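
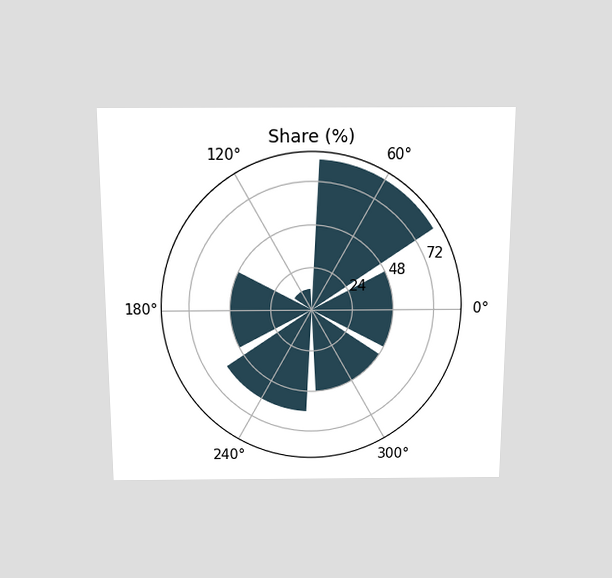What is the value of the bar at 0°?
48%

The chart is viewed slightly from above. The bar at 0° reaches 48% on the radial axis.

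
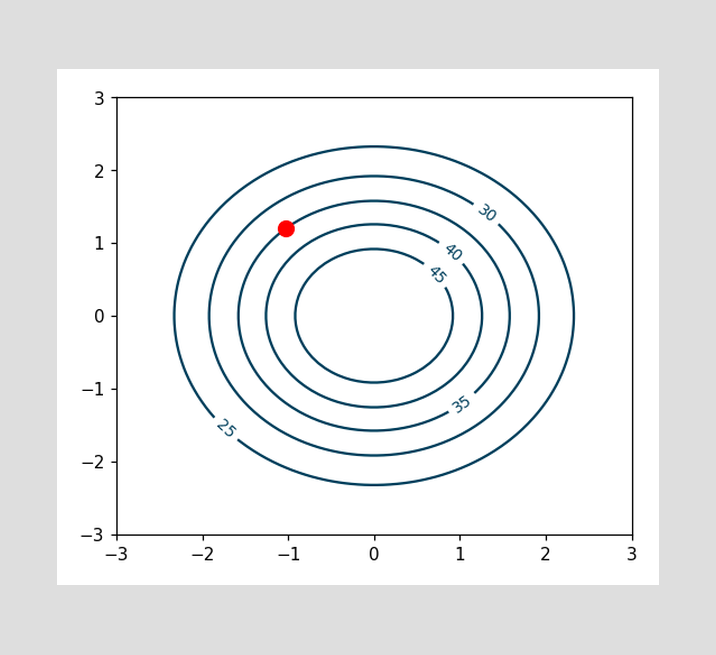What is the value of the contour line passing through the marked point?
35

The marked point sits on the contour labelled 35.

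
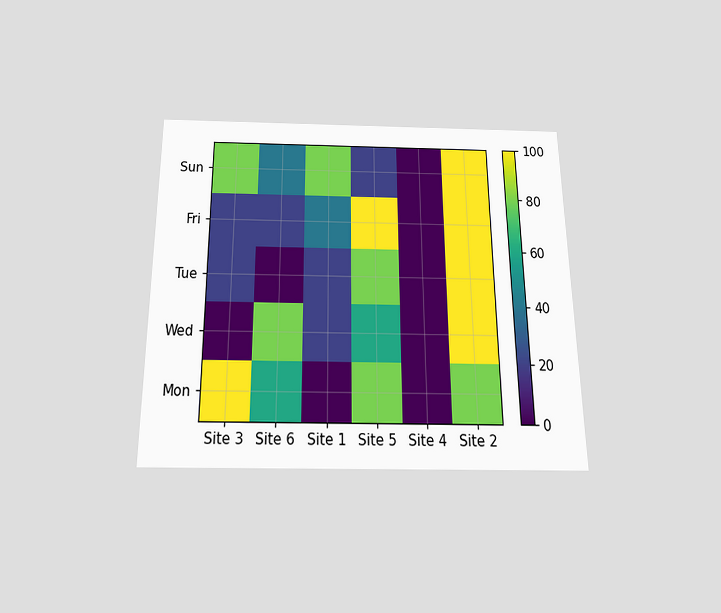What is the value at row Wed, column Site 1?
The chart is viewed slightly from below. Matching cell (Wed, Site 1) against the colorbar gives 20.

20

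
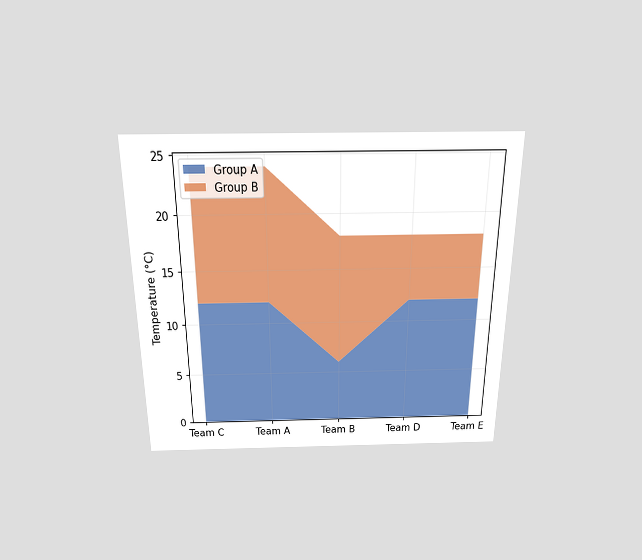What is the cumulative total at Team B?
The chart is viewed slightly from above. The stacked total at Team B reaches 18°C.

18°C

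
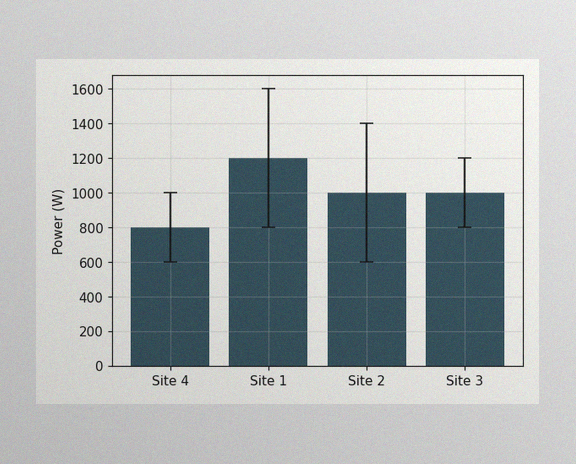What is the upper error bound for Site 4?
The image has some photo noise and uneven lighting. The Site 4 bar's upper whisker reaches 1000W.

1000W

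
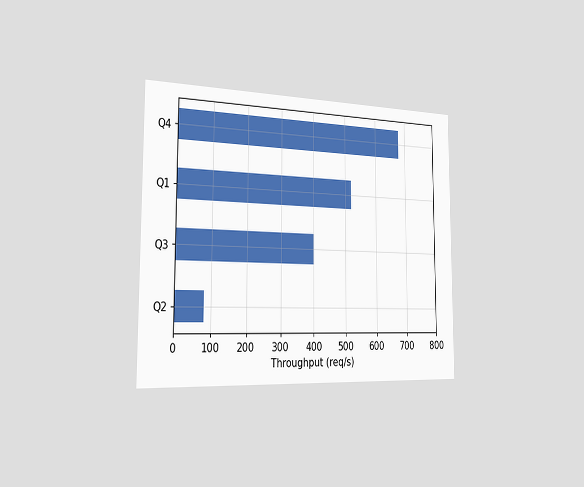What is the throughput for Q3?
400req/s

The chart is viewed slightly from the left. Reading along the chart's x-axis, the Q3 bar reaches 400req/s.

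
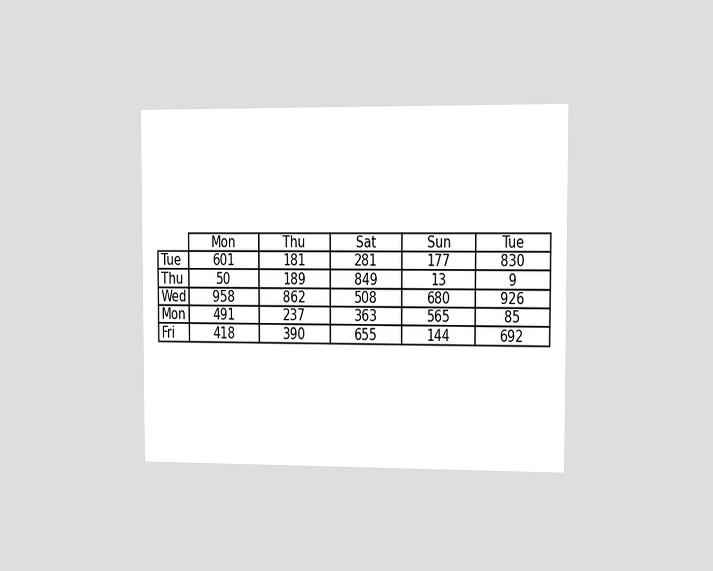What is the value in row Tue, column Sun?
177

The chart is viewed slightly from the right. The (Tue, Sun) cell reads 177.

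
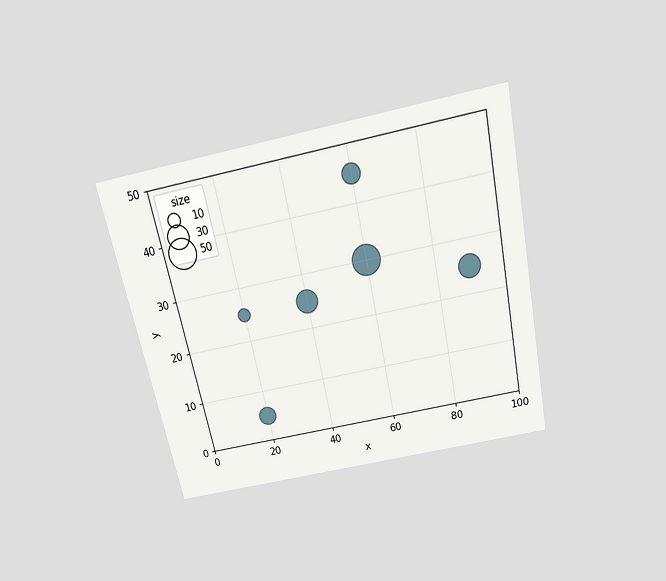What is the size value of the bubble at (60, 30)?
50

The chart is tilted about 12° counter-clockwise and viewed slightly from above. Matching the bubble at (60, 30) against the size legend gives 50.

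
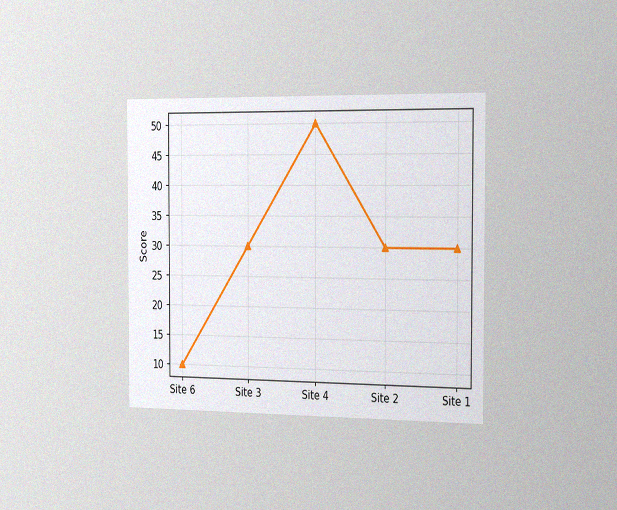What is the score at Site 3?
30

The chart is viewed slightly from the right, with some photo noise. At Site 3, the line is at 30.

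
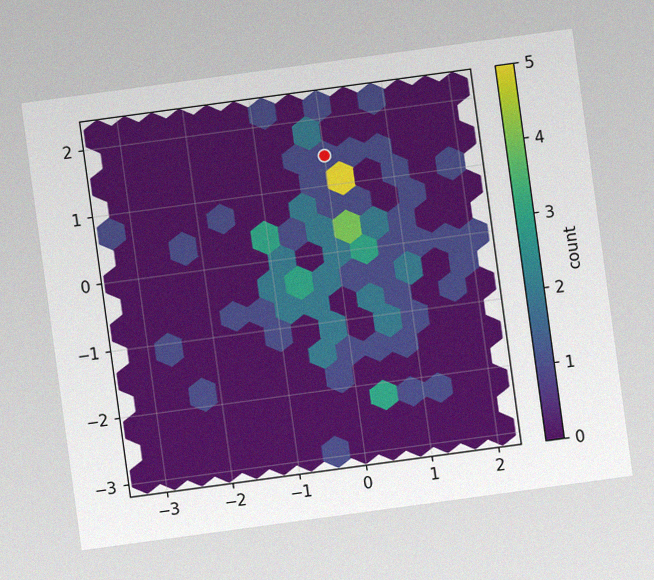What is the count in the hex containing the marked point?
1

The chart is tilted about 8° counter-clockwise, with some photo noise. The marked hex reads 1 on the colorbar.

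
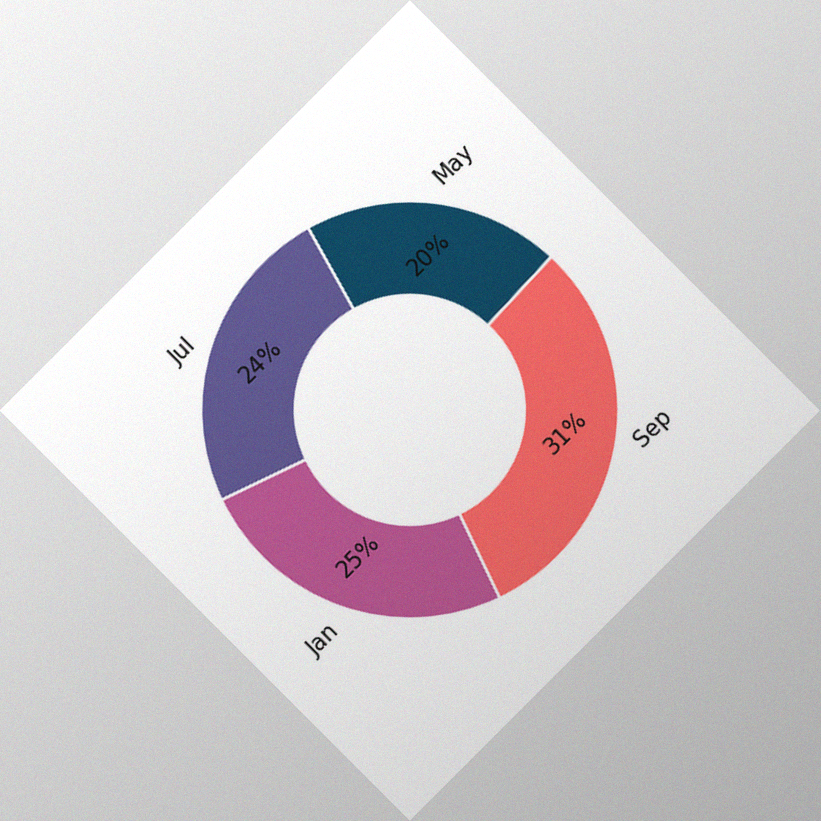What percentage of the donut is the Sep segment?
31%

The chart is tilted about 45° counter-clockwise, with some photo noise. The Sep segment takes up 31% of the ring.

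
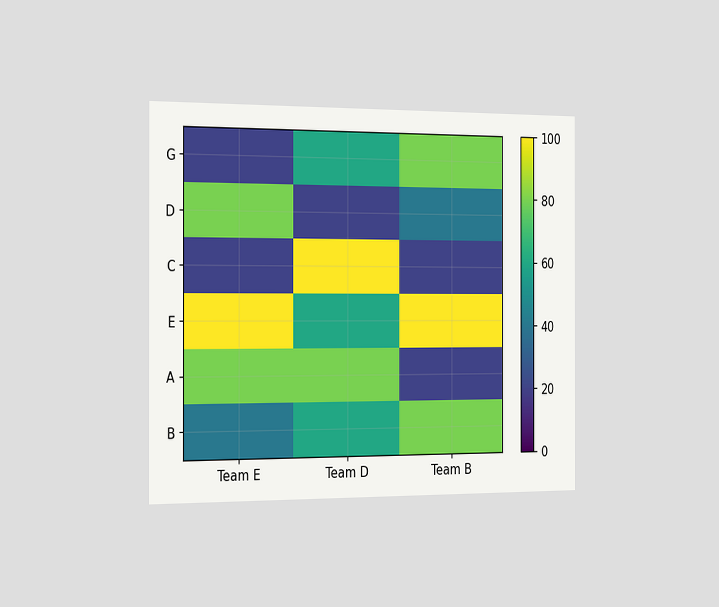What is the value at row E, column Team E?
100

The chart is viewed slightly from the left. Matching cell (E, Team E) against the colorbar gives 100.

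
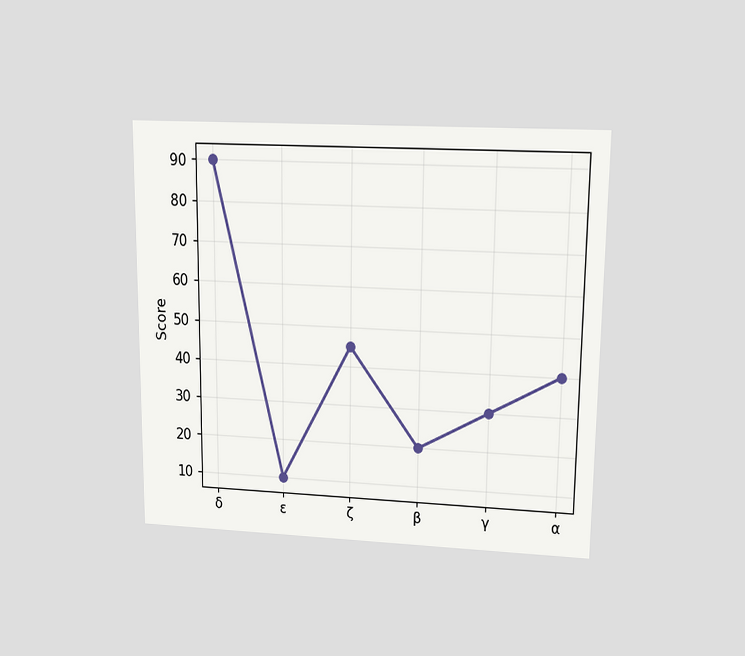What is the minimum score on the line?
10

The chart is viewed at a slight angle. The lowest point is at ε, and reading across to the y-axis gives 10.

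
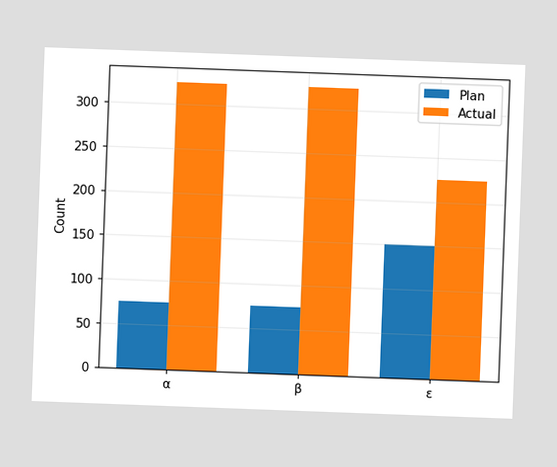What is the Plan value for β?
The chart is tilted about 2° clockwise. The Plan bar at β reaches 75 on the y-axis.

75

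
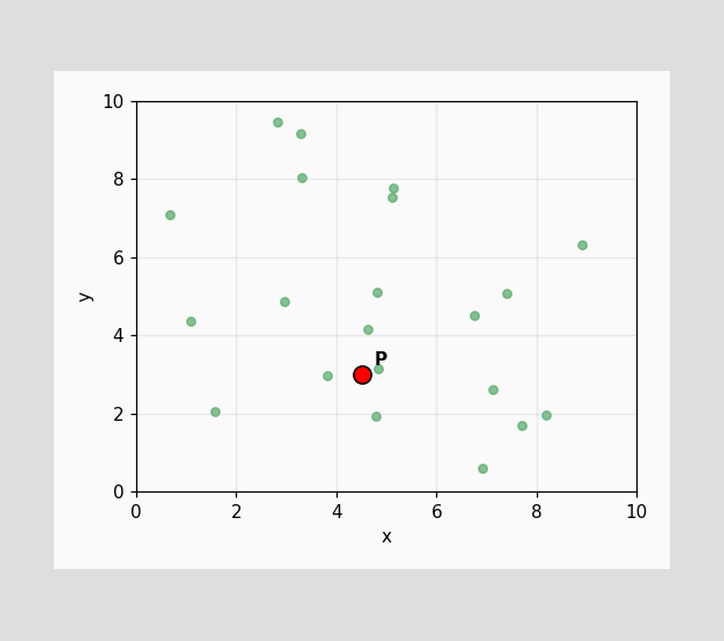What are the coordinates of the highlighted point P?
Following the gridlines from P to each axis, P sits at (4.5, 3).

(4.5, 3)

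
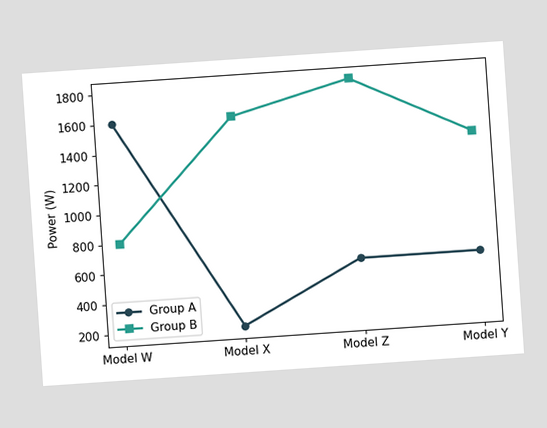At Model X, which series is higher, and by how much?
Group B, by 1400W

The chart is tilted about 4° counter-clockwise. At Model X, Group B sits above the other line by 1400W.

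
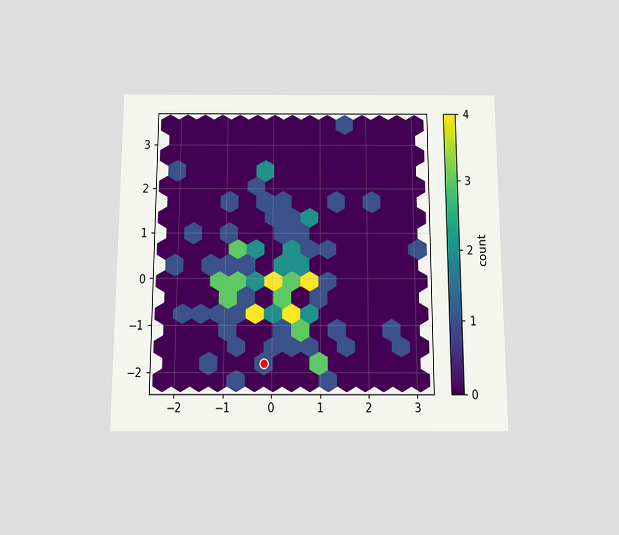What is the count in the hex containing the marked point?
1

The chart is viewed slightly from below. The marked hex reads 1 on the colorbar.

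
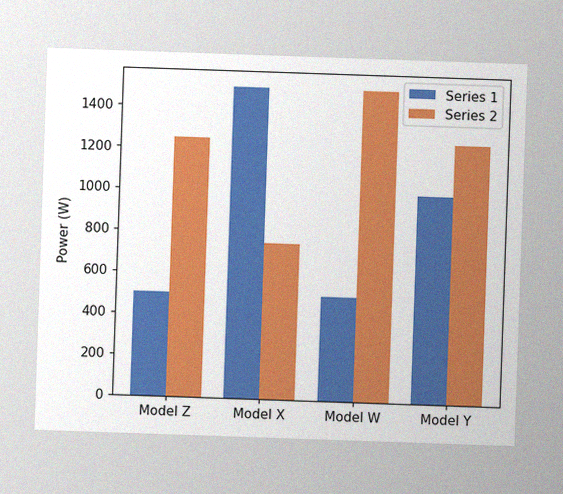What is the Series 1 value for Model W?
The image has some photo noise and uneven lighting. The Series 1 bar at Model W reaches 500W on the y-axis.

500W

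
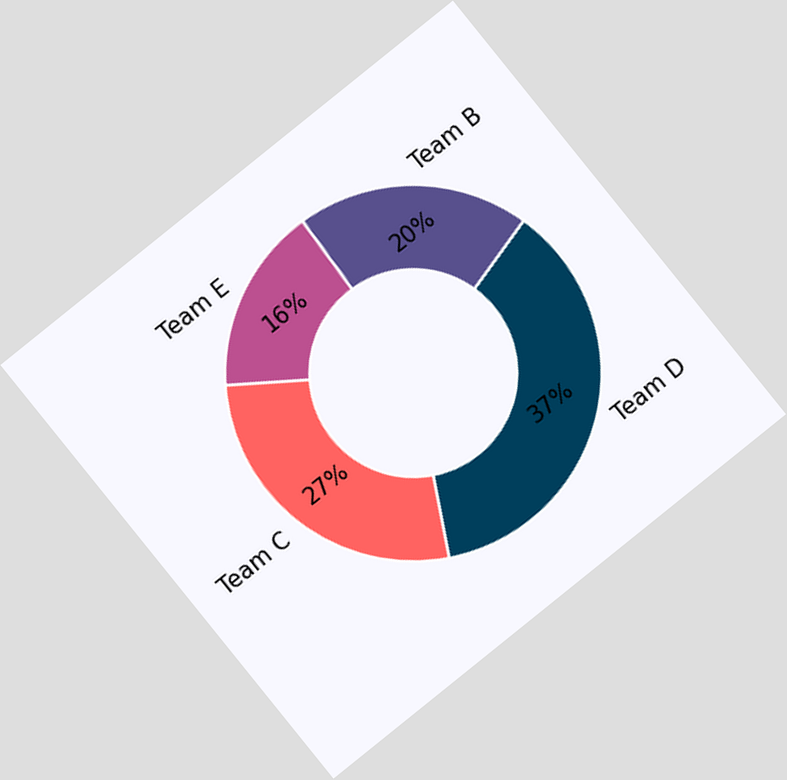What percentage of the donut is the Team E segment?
The chart is tilted about 39° counter-clockwise. The Team E segment takes up 16% of the ring.

16%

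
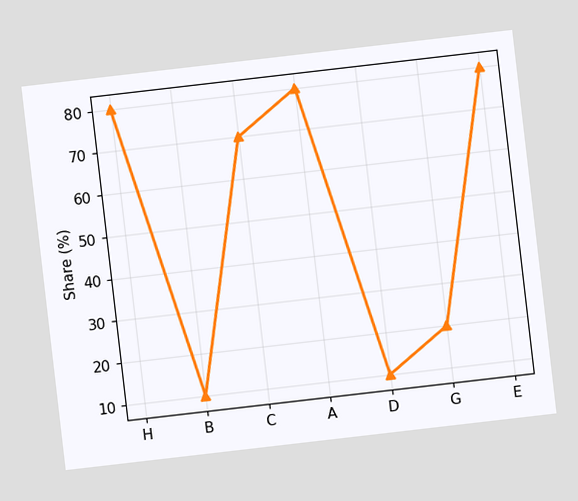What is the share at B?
10%

The chart is tilted about 7° counter-clockwise. At B, the line is at 10%.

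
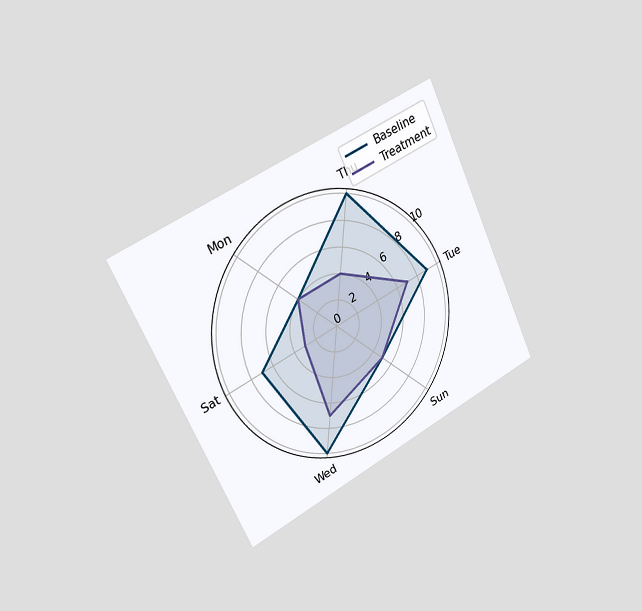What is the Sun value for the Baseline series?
5

The chart is tilted about 25° counter-clockwise and viewed slightly from the left. On the Sun axis, Baseline reaches 5.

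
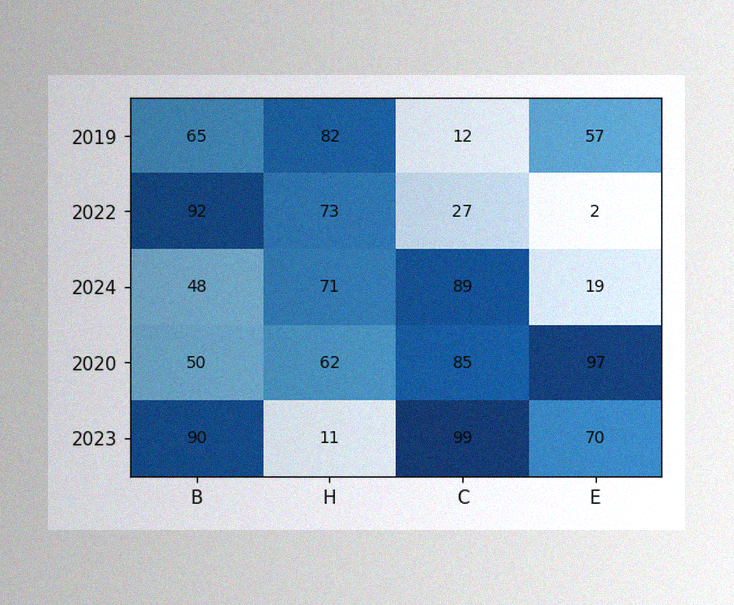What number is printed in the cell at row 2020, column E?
The image has some photo noise and uneven lighting. The (2020, E) cell reads 97.

97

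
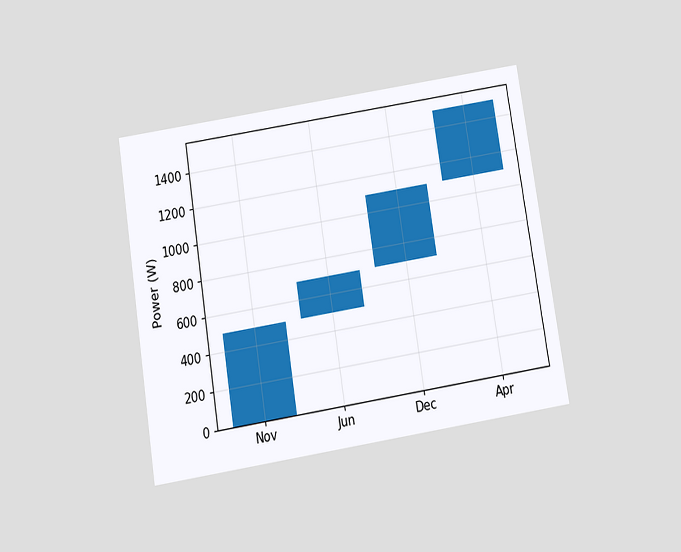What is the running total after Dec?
The chart is tilted about 9° counter-clockwise and viewed slightly from below. After Dec the running total reaches 1100W.

1100W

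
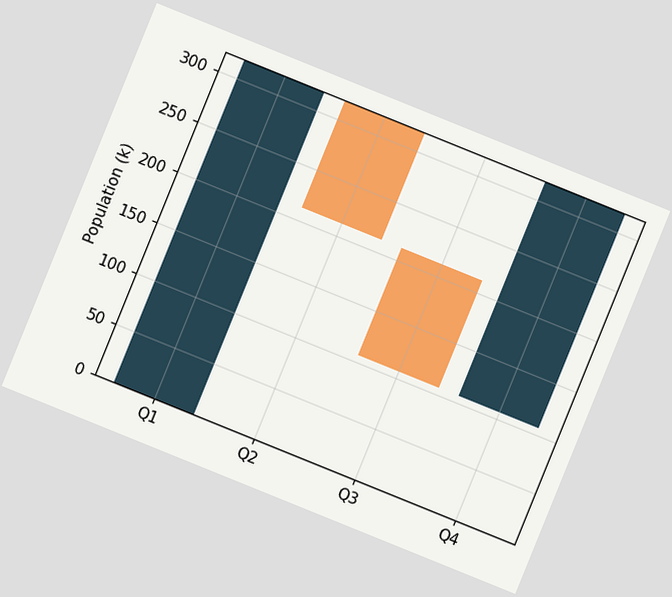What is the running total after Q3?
The chart is tilted about 22° clockwise. After Q3 the running total reaches 106k.

106k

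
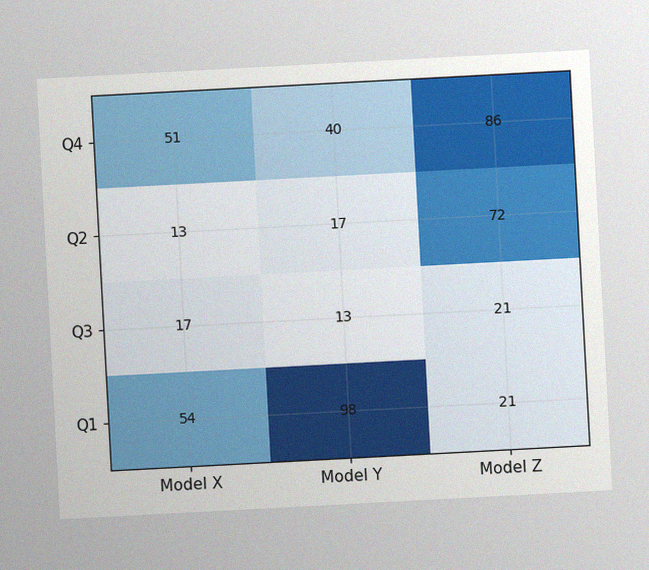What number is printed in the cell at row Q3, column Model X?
17

The chart is tilted about 3° counter-clockwise, with some photo noise. The (Q3, Model X) cell reads 17.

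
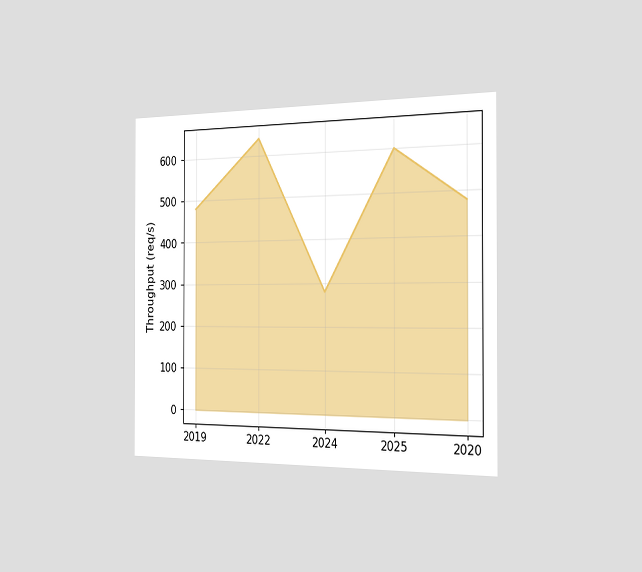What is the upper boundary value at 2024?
280req/s

The chart is viewed slightly from the right. At 2024 the upper boundary is at 280req/s.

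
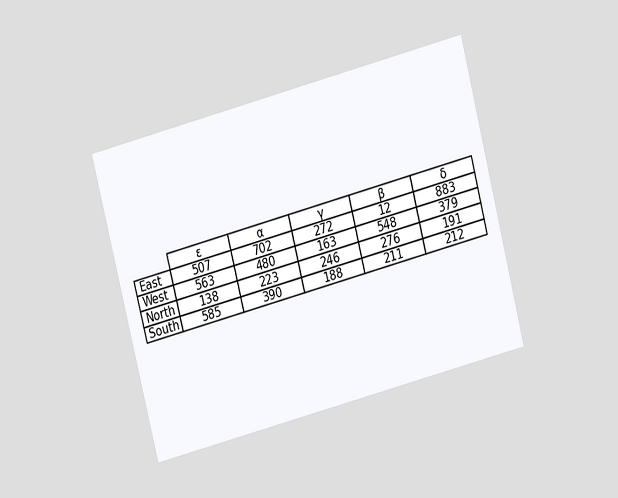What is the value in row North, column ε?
The chart is tilted about 15° counter-clockwise and viewed at a slight angle. The (North, ε) cell reads 138.

138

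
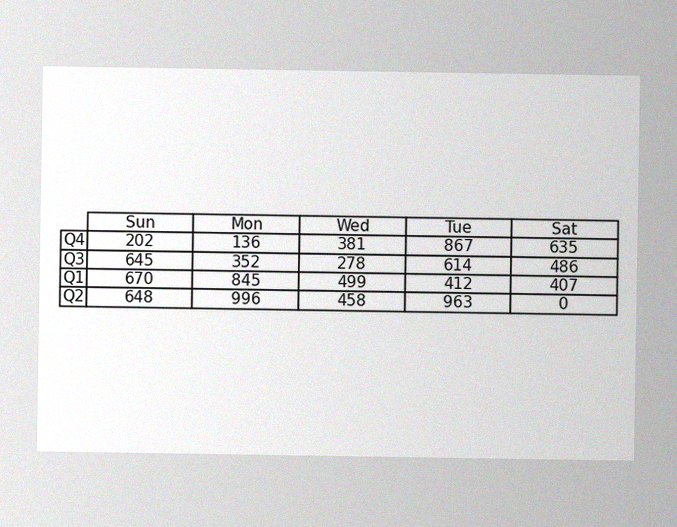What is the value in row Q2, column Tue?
963

The image has some photo noise and uneven lighting. The (Q2, Tue) cell reads 963.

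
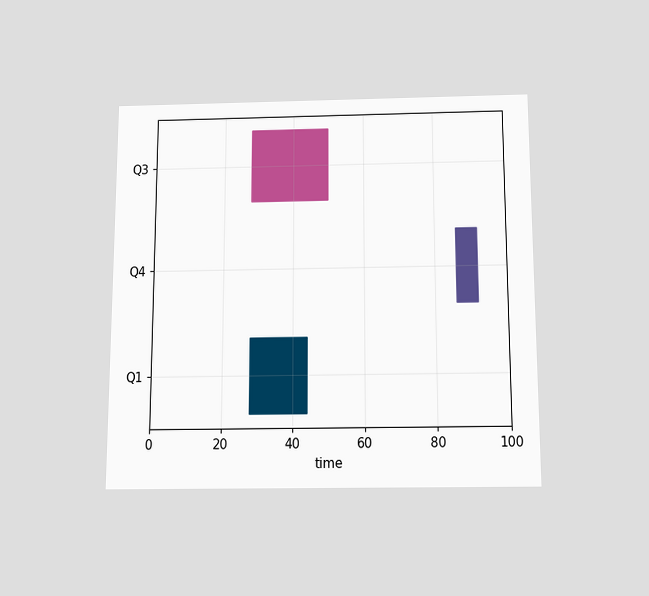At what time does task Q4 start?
86

The chart is viewed slightly from below. The Q4 bar begins at t=86.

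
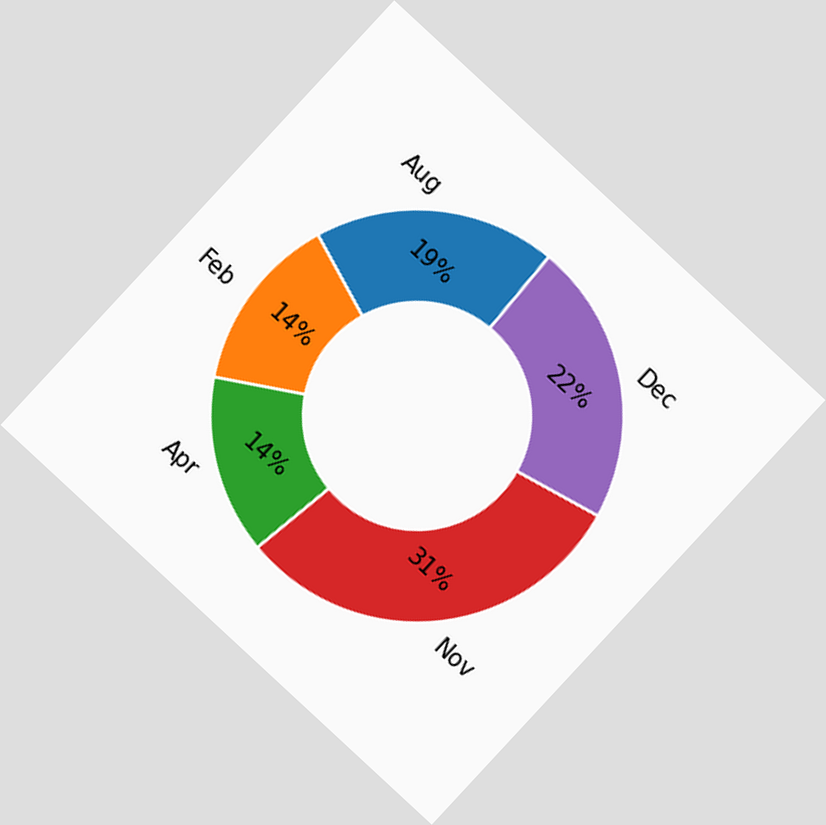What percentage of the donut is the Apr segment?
The chart is tilted about 43° clockwise. The Apr segment takes up 14% of the ring.

14%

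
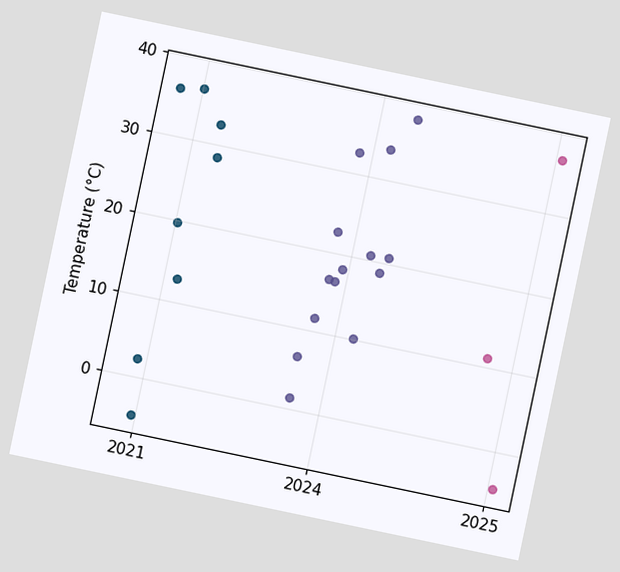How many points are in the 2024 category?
The chart is tilted about 12° clockwise. Counting the markers in the 2024 column gives 14.

14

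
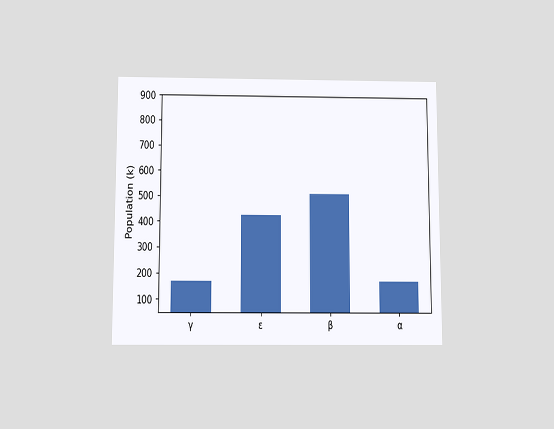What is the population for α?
170k

The chart is viewed slightly from below. Reading along the chart's y-axis, the α bar reaches 170k.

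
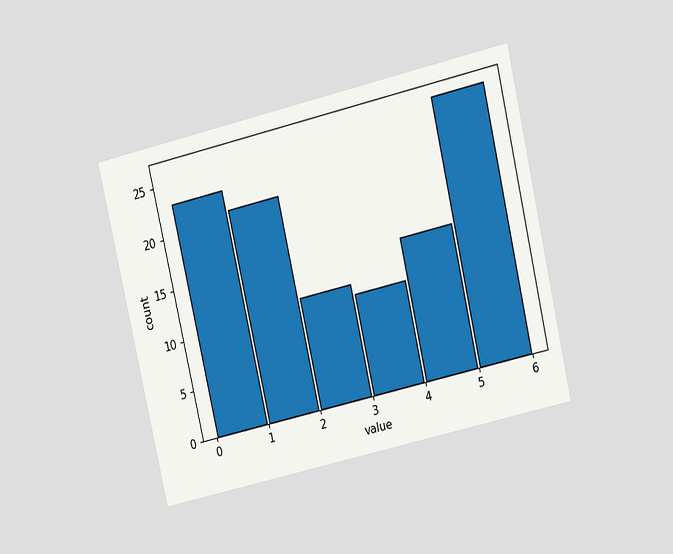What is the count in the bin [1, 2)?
The chart is tilted about 13° counter-clockwise and viewed at a slight angle. The [1, 2) bin has height 21.

21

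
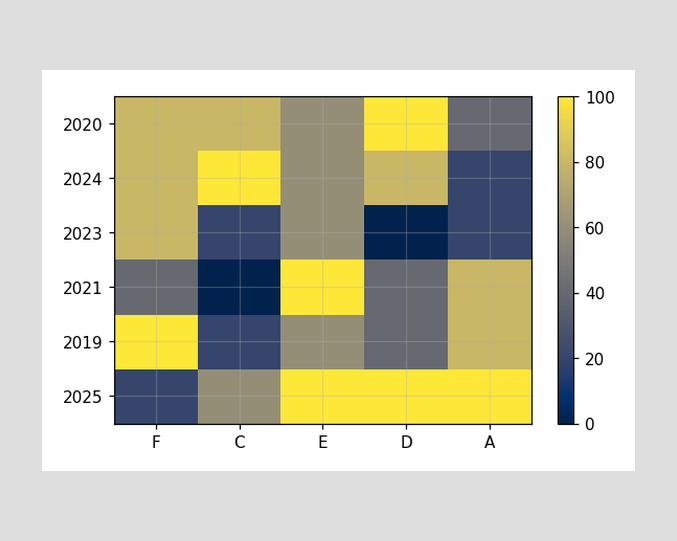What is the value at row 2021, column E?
Matching cell (2021, E) against the colorbar gives 100.

100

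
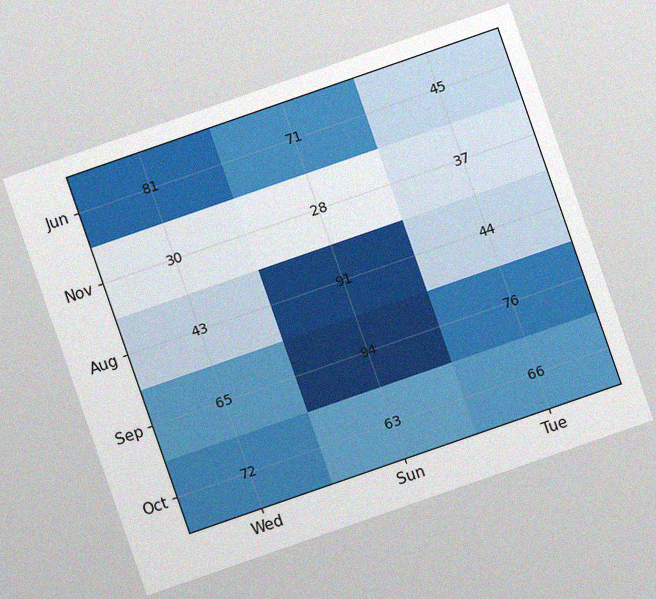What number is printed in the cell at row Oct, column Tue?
The chart is tilted about 19° counter-clockwise, with some photo noise. The (Oct, Tue) cell reads 66.

66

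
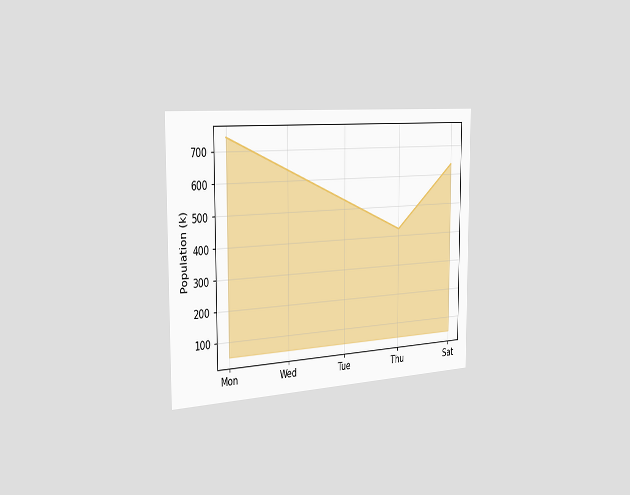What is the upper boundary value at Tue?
530k

The chart is viewed slightly from the left. At Tue the upper boundary is at 530k.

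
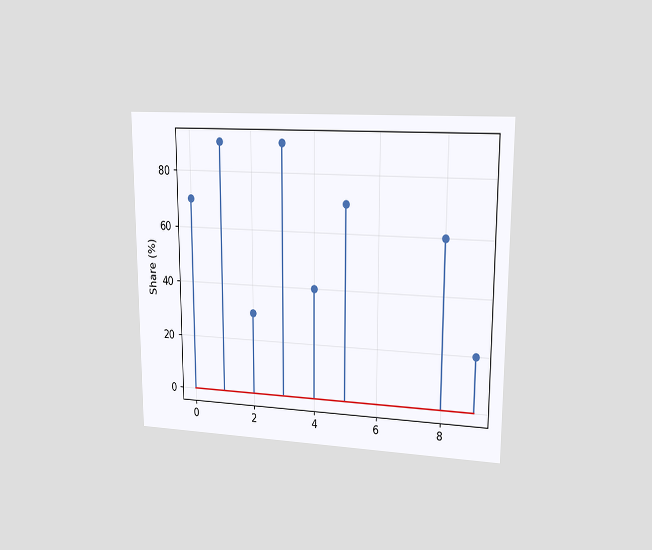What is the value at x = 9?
The chart is viewed at a slight angle. The stem at x=9 reaches 20%.

20%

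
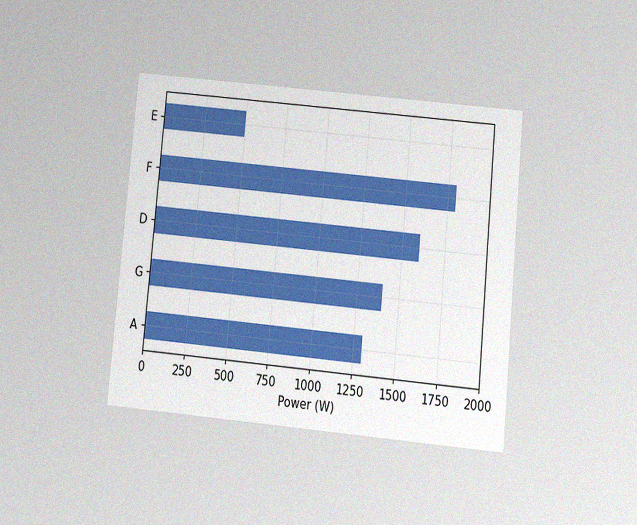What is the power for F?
1800W

The chart is tilted about 5° clockwise and viewed at a slight angle, with some photo noise. Reading along the chart's x-axis, the F bar reaches 1800W.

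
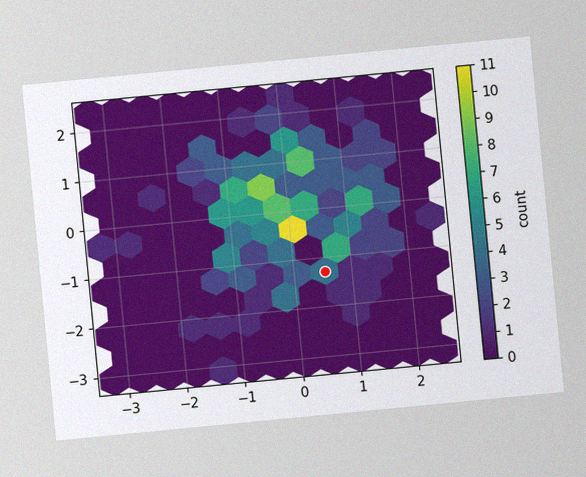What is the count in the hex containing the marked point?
The chart is tilted about 5° counter-clockwise, with some photo noise. The marked hex reads 4 on the colorbar.

4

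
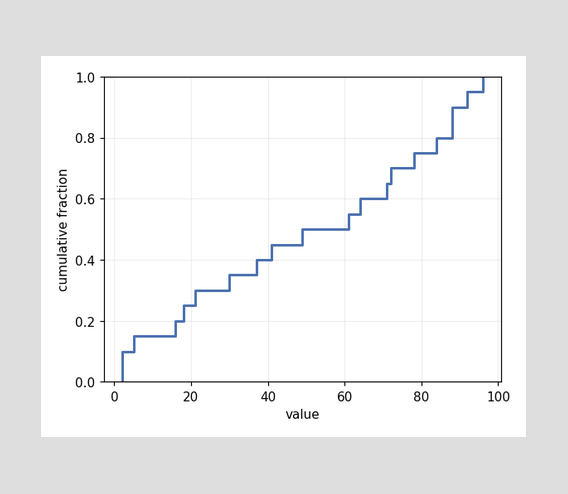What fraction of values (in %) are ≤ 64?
60%

At x=64 the ECDF step is at 60%.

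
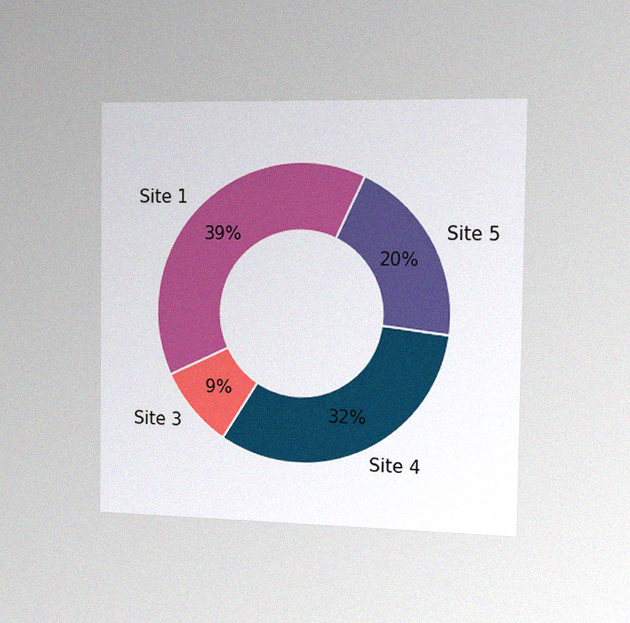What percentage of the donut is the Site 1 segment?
The chart is viewed slightly from the right, with some photo noise. The Site 1 segment takes up 39% of the ring.

39%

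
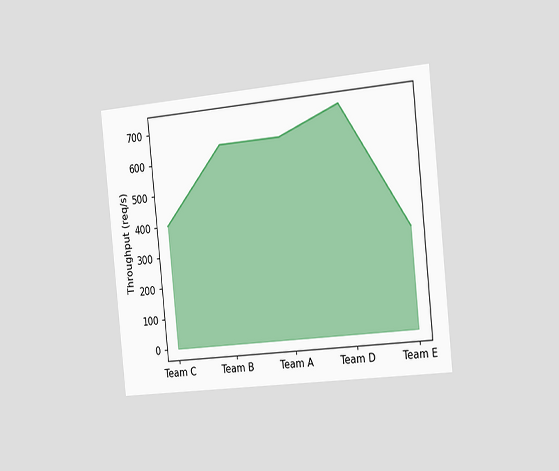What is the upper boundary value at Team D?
The chart is tilted about 6° counter-clockwise and viewed slightly from the right. At Team D the upper boundary is at 720req/s.

720req/s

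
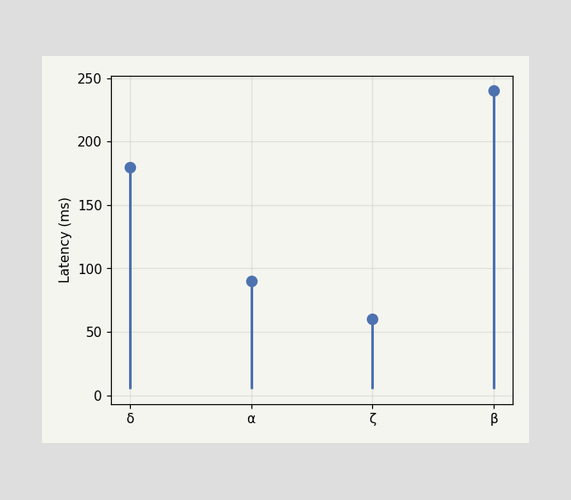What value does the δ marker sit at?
180ms

The δ marker sits at 180ms.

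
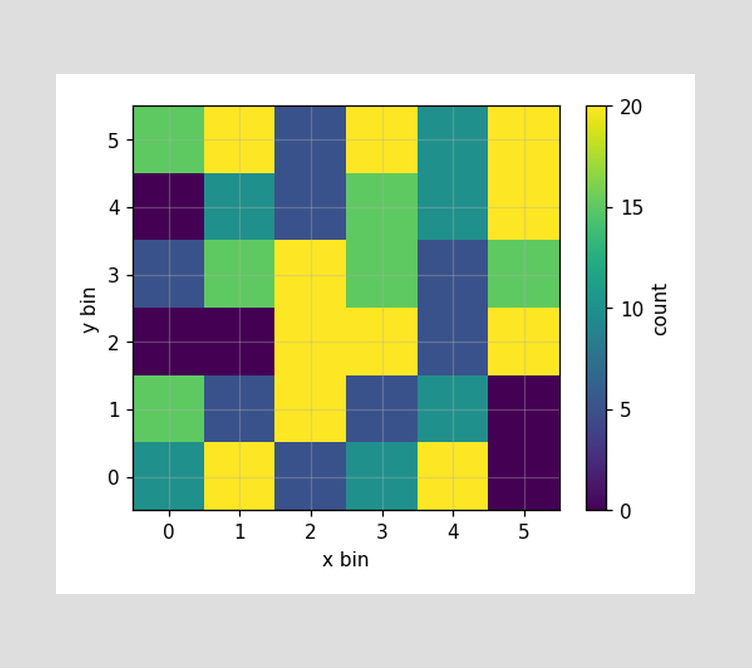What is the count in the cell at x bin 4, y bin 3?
Matching the cell (4, 3) against the colorbar gives 5.

5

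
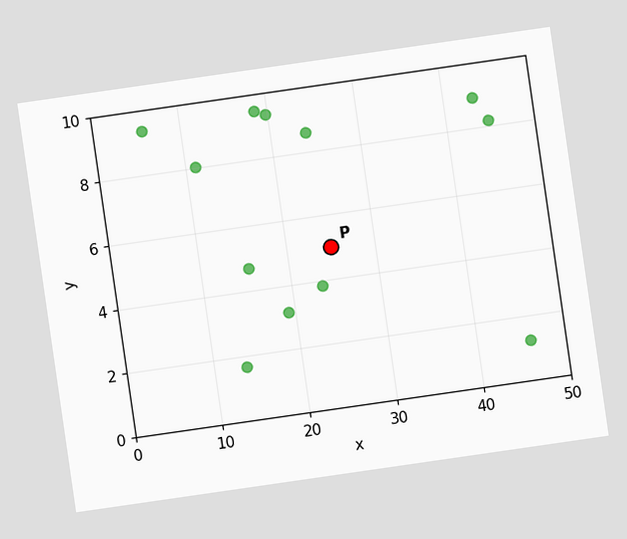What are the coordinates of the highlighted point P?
The chart is tilted about 8° counter-clockwise. Following the gridlines from P to each axis, P sits at (25, 5).

(25, 5)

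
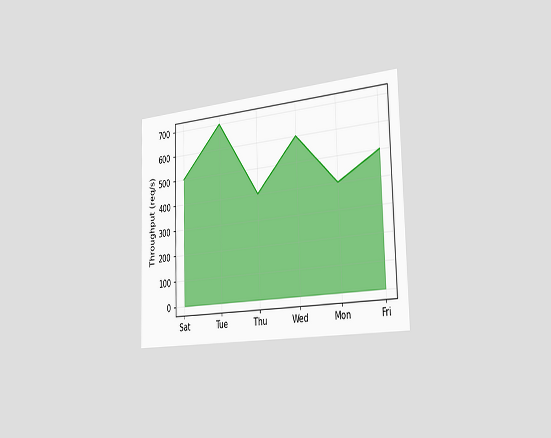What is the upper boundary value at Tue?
The chart is viewed slightly from the right. At Tue the upper boundary is at 700req/s.

700req/s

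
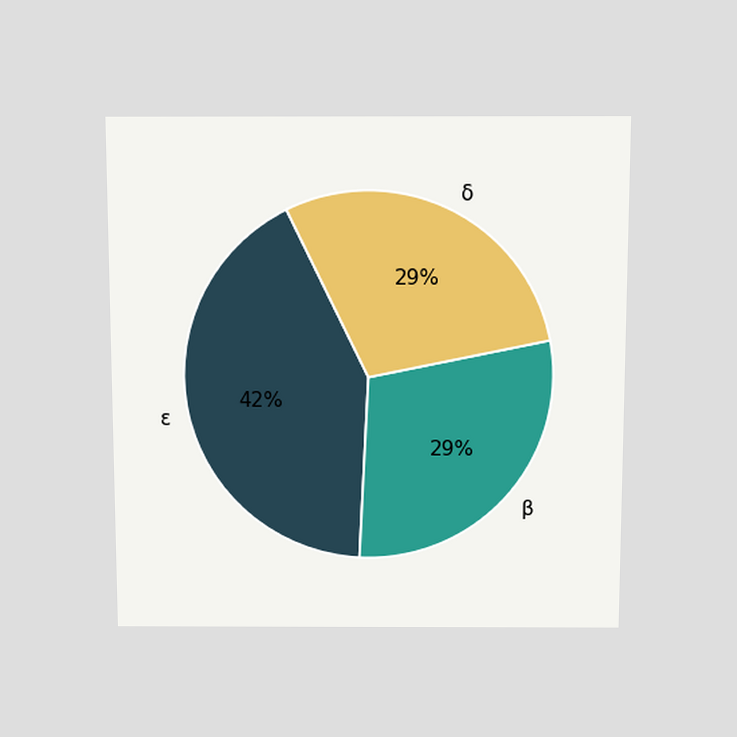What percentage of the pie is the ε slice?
42%

The chart is viewed slightly from above. The ε slice takes up 42% of the pie.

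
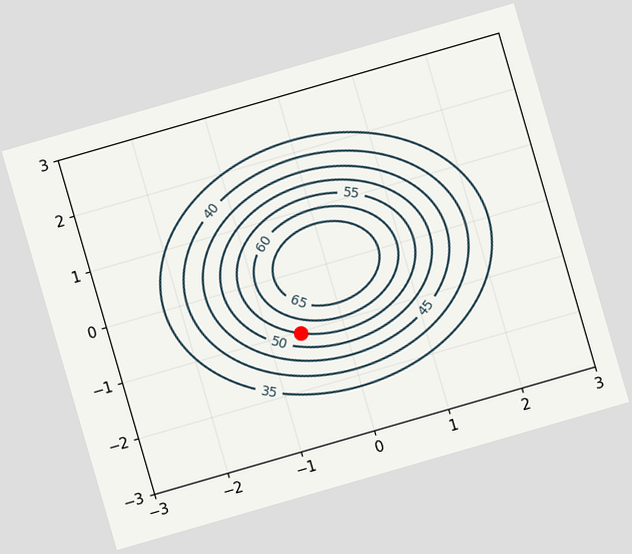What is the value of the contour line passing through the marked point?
55

The chart is tilted about 16° counter-clockwise. The marked point sits on the contour labelled 55.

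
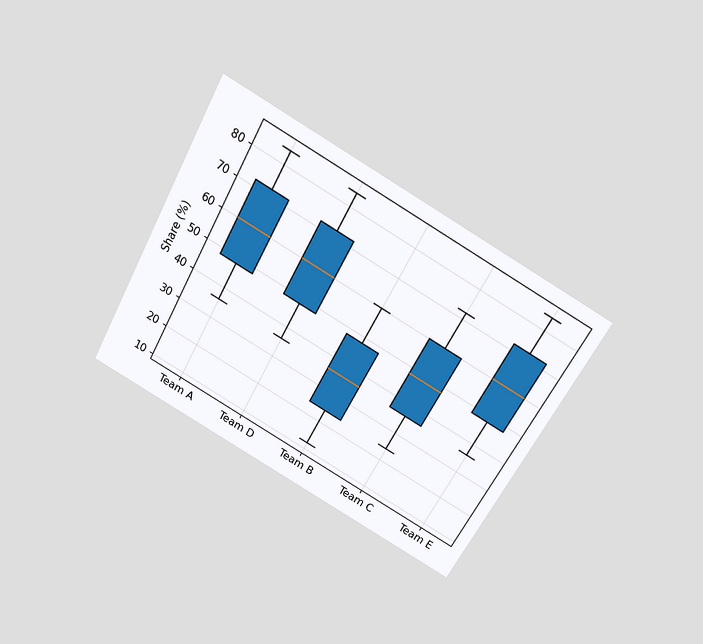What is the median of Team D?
60%

The chart is tilted about 29° clockwise and viewed slightly from above. The median line in the Team D box sits at 60%.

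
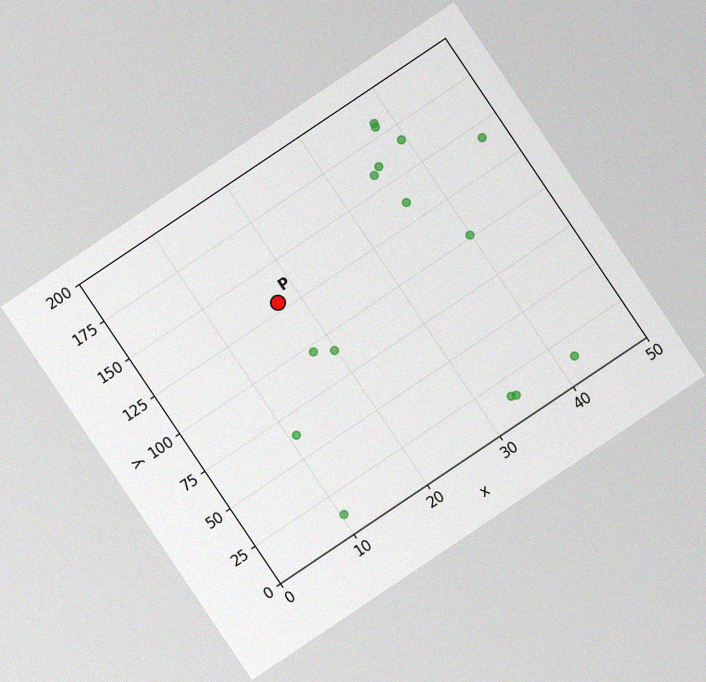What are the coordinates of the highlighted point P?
(17.5, 130)

The chart is tilted about 34° counter-clockwise, with some photo noise. Following the gridlines from P to each axis, P sits at (17.5, 130).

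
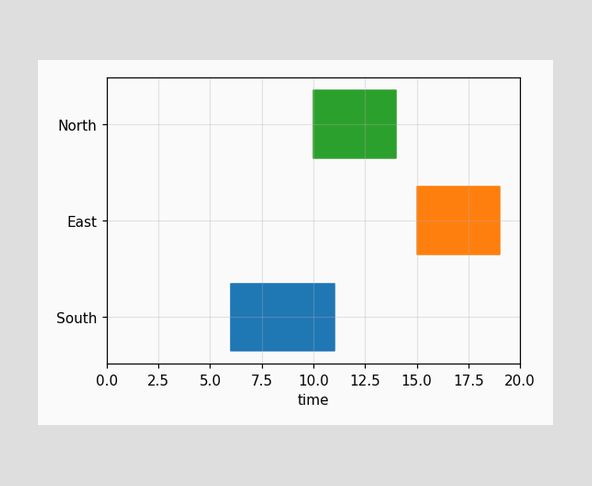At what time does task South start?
The South bar begins at t=6.

6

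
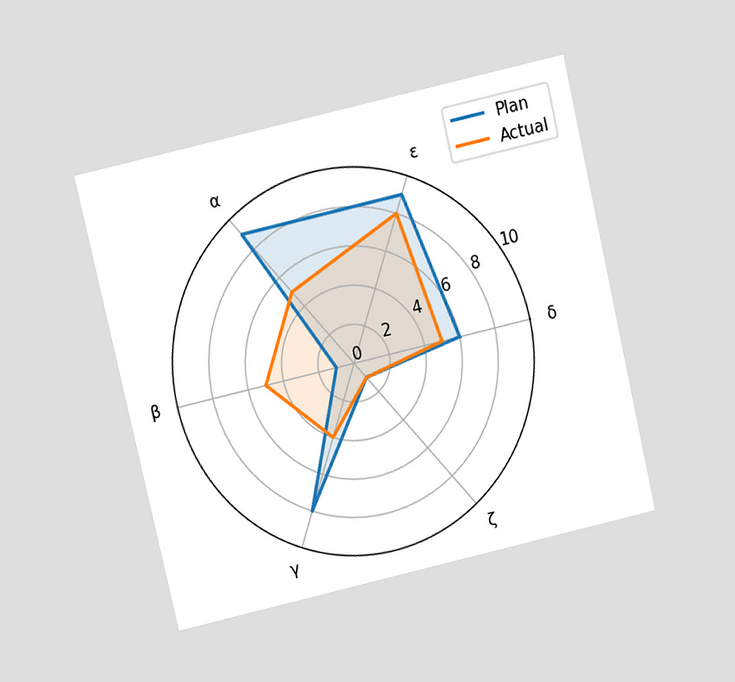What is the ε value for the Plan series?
9

The chart is tilted about 13° counter-clockwise and viewed at a slight angle. On the ε axis, Plan reaches 9.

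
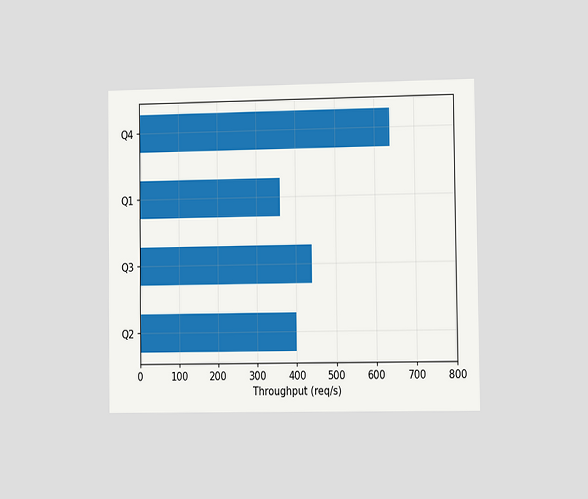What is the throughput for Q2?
400req/s

The chart is viewed slightly from the right. Reading along the chart's x-axis, the Q2 bar reaches 400req/s.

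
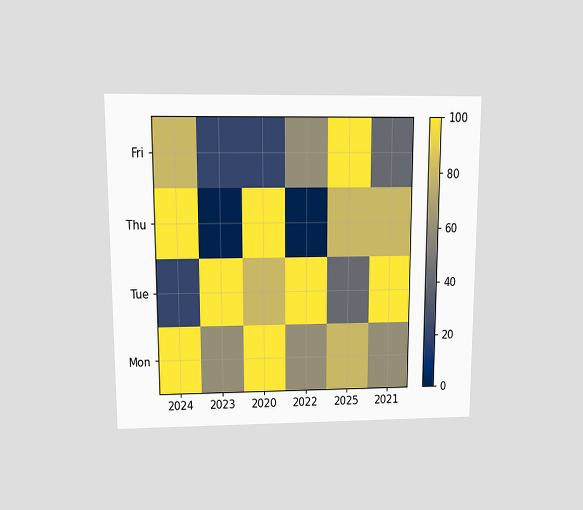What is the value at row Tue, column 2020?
80

The chart is viewed slightly from above. Matching cell (Tue, 2020) against the colorbar gives 80.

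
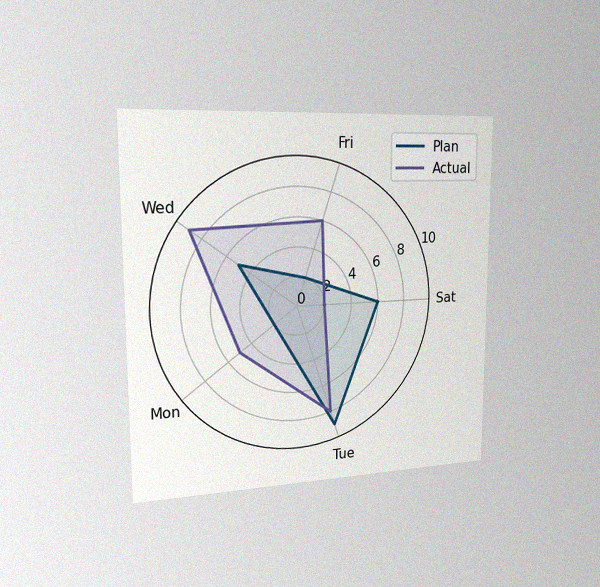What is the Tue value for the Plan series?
The chart is viewed slightly from the left, with some photo noise. On the Tue axis, Plan reaches 9.

9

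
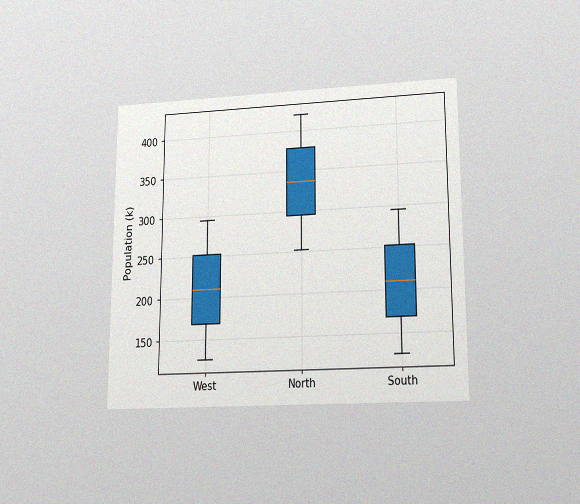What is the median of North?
The chart is viewed at a slight angle, with some photo noise. The median line in the North box sits at 336k.

336k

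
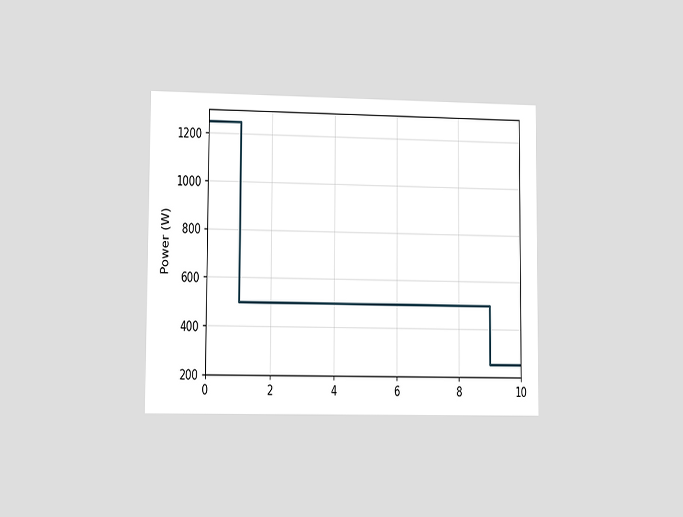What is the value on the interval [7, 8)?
The chart is viewed slightly from the left. On [7, 8) the step sits at 500W.

500W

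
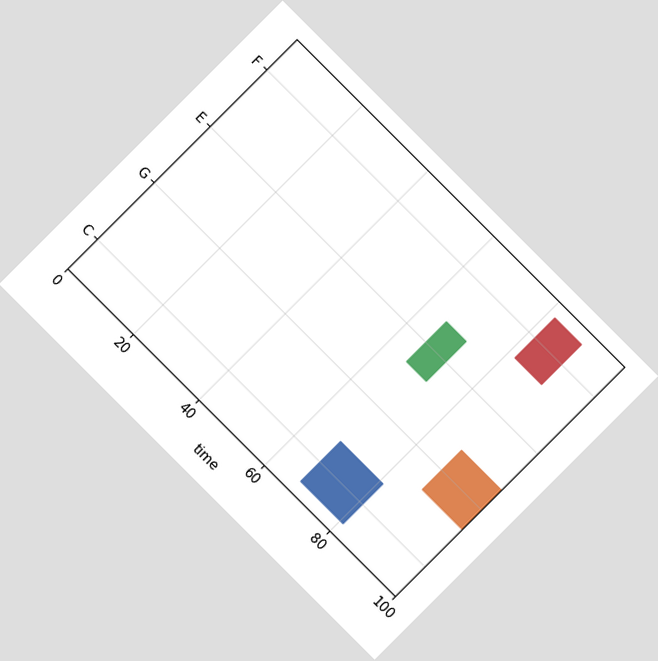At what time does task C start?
The chart is tilted about 45° clockwise. The C bar begins at t=68.

68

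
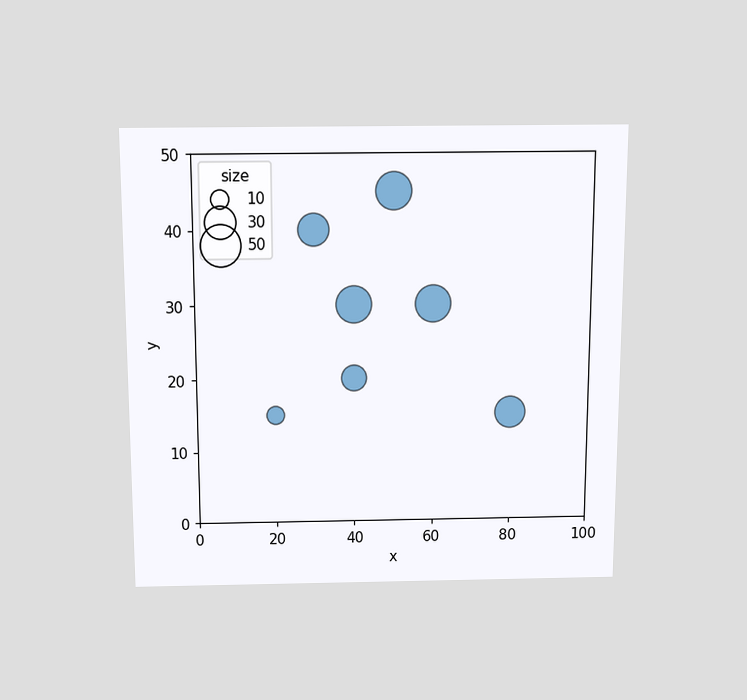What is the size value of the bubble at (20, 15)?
10

The chart is viewed slightly from above. Matching the bubble at (20, 15) against the size legend gives 10.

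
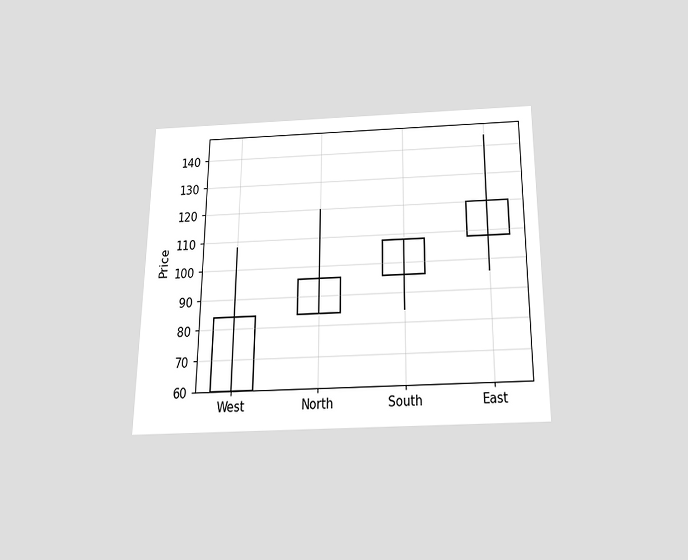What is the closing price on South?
108

The chart is viewed slightly from below. The South candle closes at 108.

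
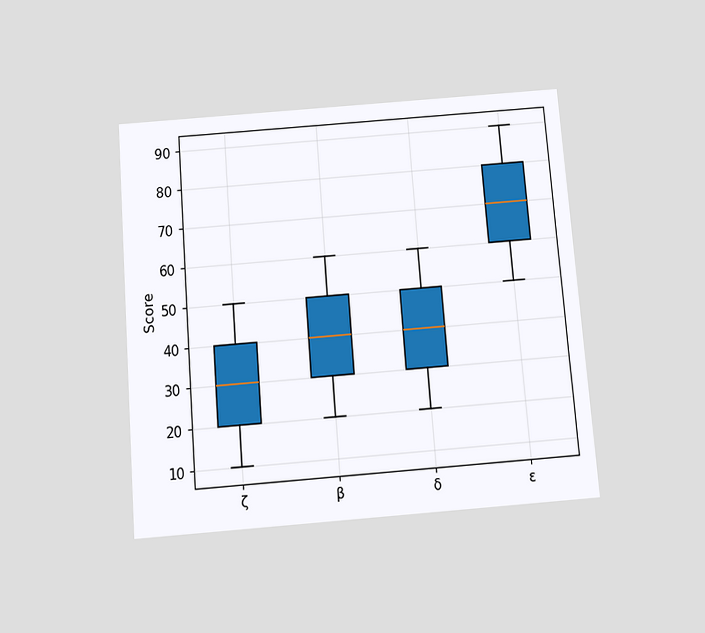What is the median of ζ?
The chart is tilted about 5° counter-clockwise and viewed slightly from below. The median line in the ζ box sits at 30.

30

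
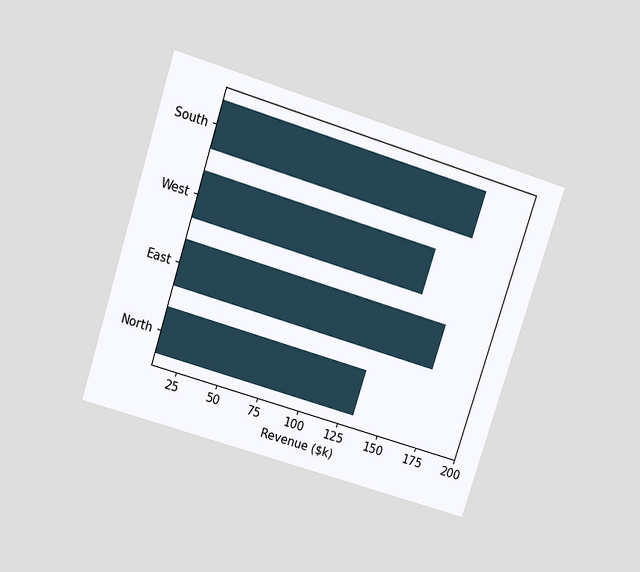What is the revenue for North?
$133k

The chart is tilted about 18° clockwise and viewed slightly from above. Reading along the chart's x-axis, the North bar reaches $133k.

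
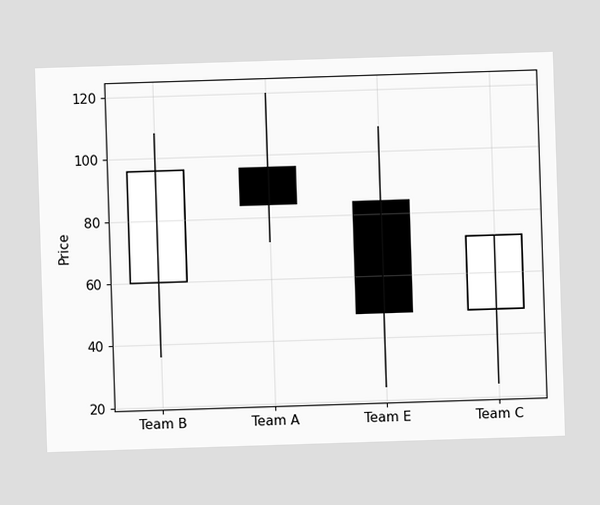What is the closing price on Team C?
The Team C candle closes at 72.

72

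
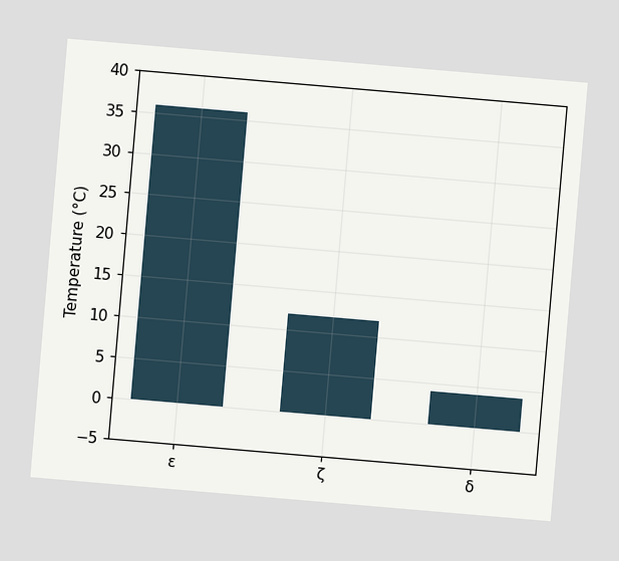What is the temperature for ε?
The chart is tilted about 5° clockwise. Reading along the chart's y-axis, the ε bar reaches 36°C.

36°C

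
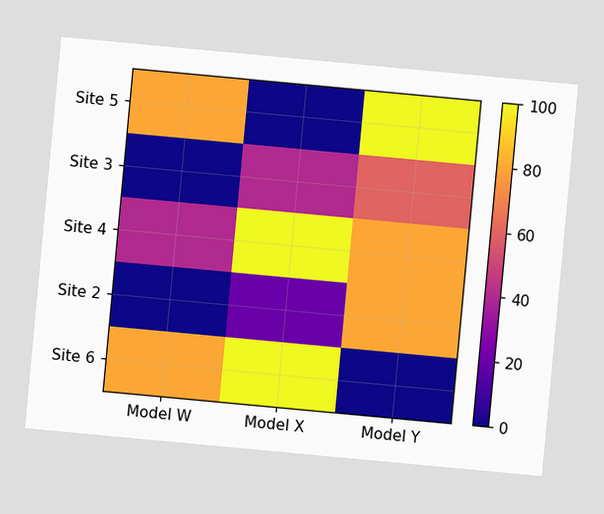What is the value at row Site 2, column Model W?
0

The chart is tilted about 5° clockwise. Matching cell (Site 2, Model W) against the colorbar gives 0.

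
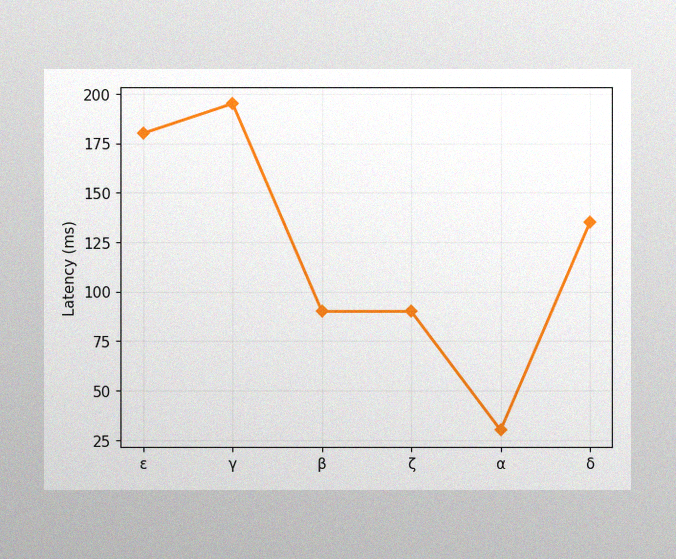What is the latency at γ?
The image has some photo noise and uneven lighting. At γ, the line is at 195ms.

195ms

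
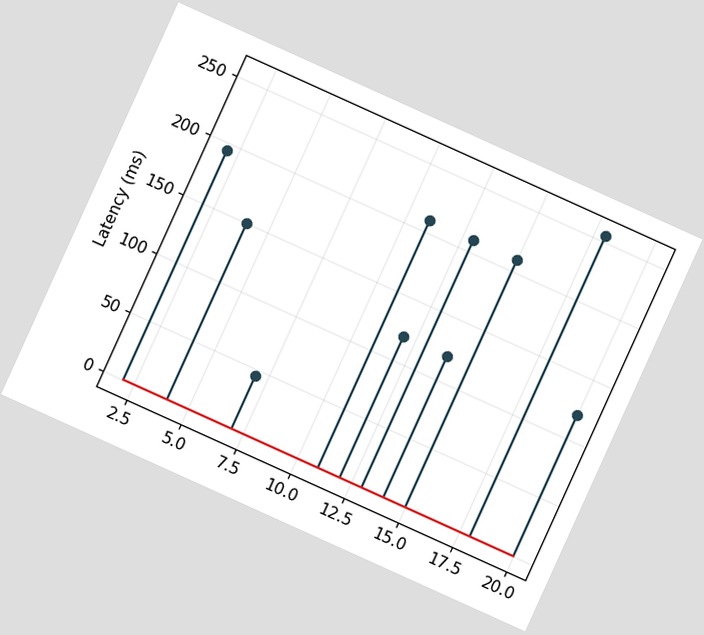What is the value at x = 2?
195ms

The chart is tilted about 24° clockwise. The stem at x=2 reaches 195ms.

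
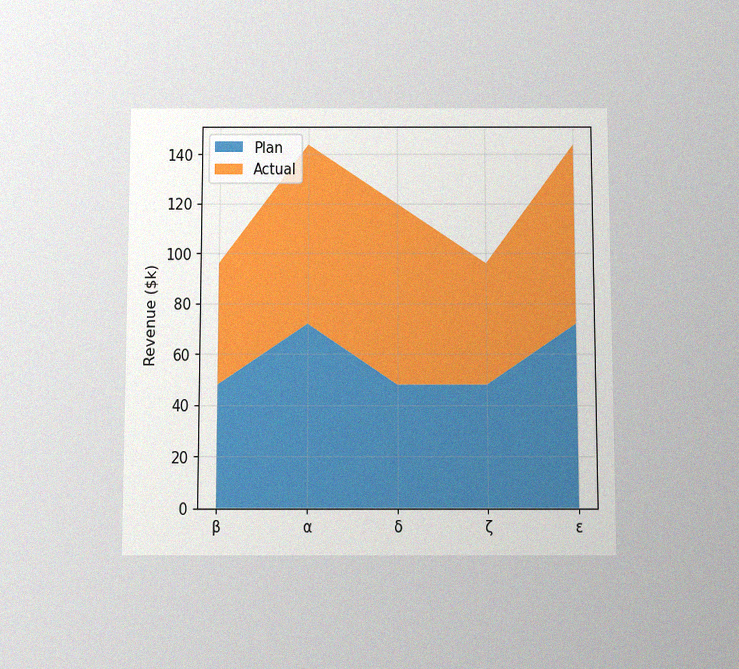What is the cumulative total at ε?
The chart is viewed slightly from below, with some photo noise. The stacked total at ε reaches $144k.

$144k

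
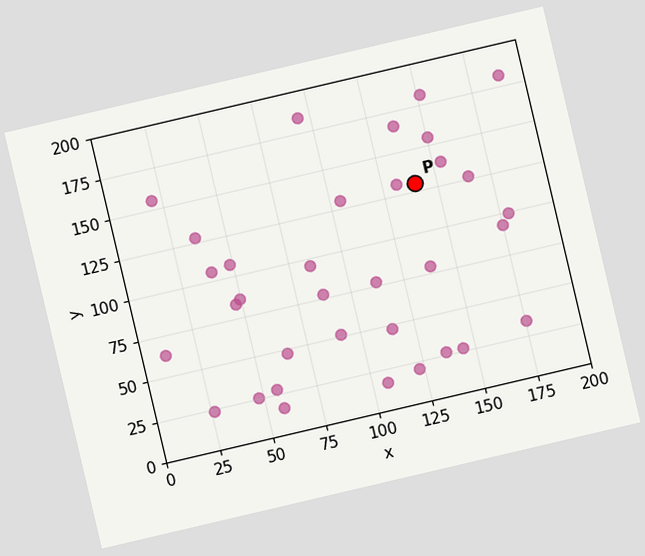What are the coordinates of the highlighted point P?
The chart is tilted about 13° counter-clockwise. Following the gridlines from P to each axis, P sits at (140, 130).

(140, 130)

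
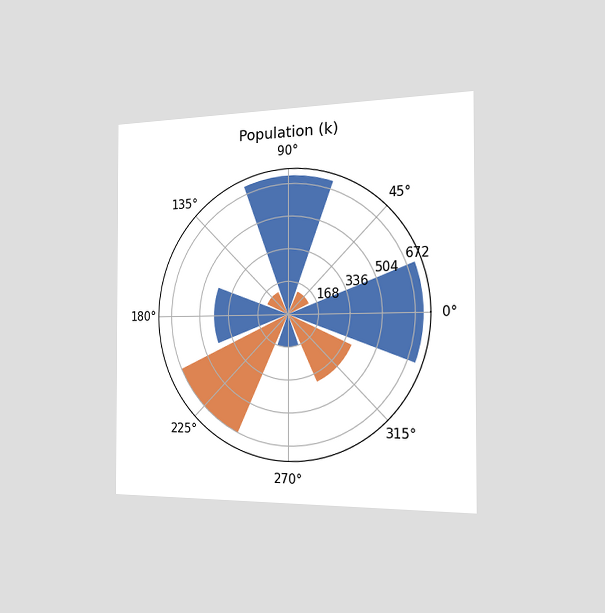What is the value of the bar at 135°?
126k

The chart is viewed slightly from the right. The bar at 135° reaches 126k on the radial axis.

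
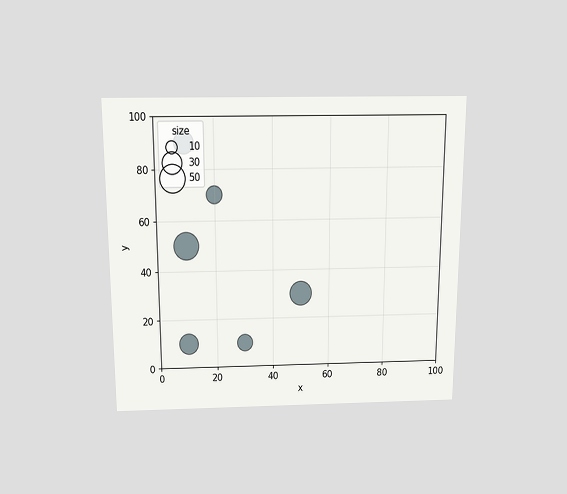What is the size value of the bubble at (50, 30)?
The chart is viewed slightly from above. Matching the bubble at (50, 30) against the size legend gives 40.

40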